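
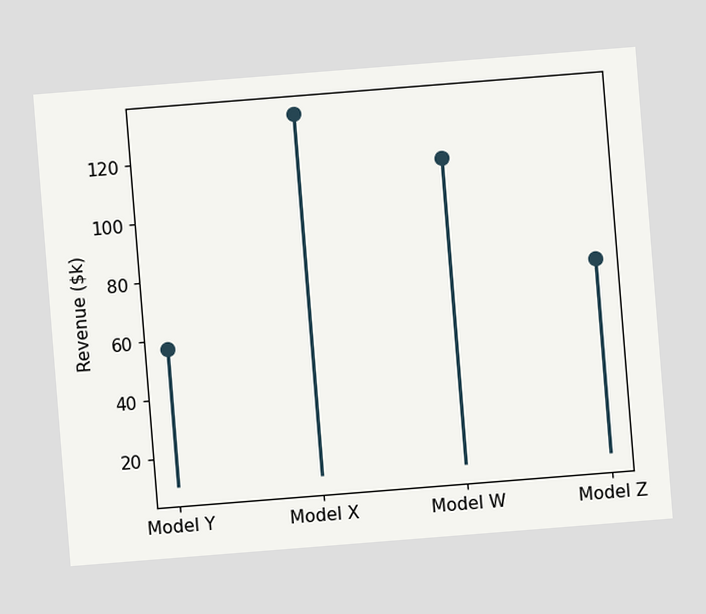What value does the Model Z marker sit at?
The chart is tilted about 5° counter-clockwise. The Model Z marker sits at $76k.

$76k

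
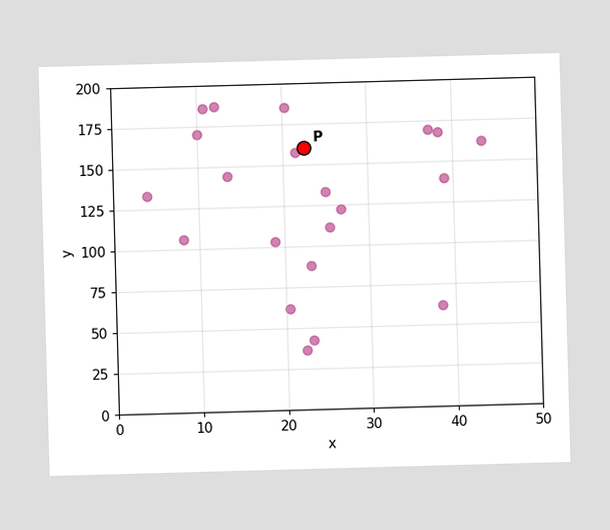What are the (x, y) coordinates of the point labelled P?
Following the gridlines from P to each axis, P sits at (22.5, 160).

(22.5, 160)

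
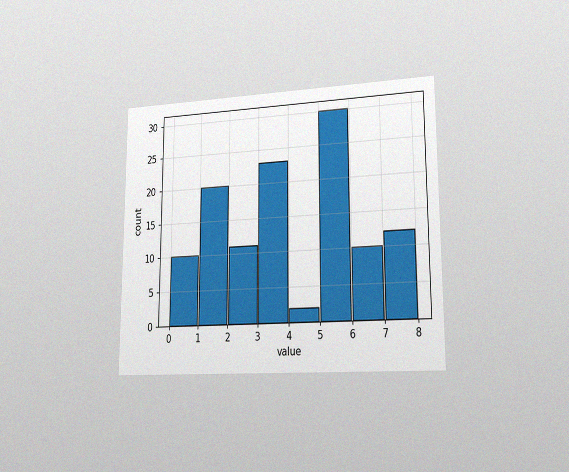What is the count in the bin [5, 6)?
The chart is viewed slightly from the right, with some photo noise. The [5, 6) bin has height 30.

30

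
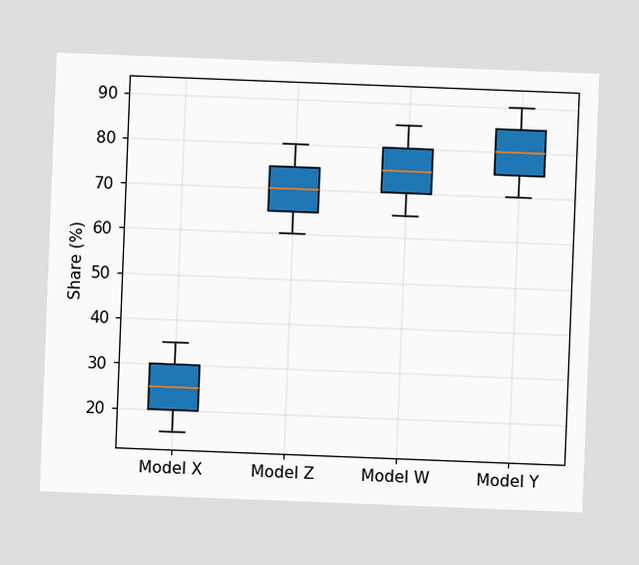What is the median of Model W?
The chart is tilted about 2° clockwise. The median line in the Model W box sits at 75%.

75%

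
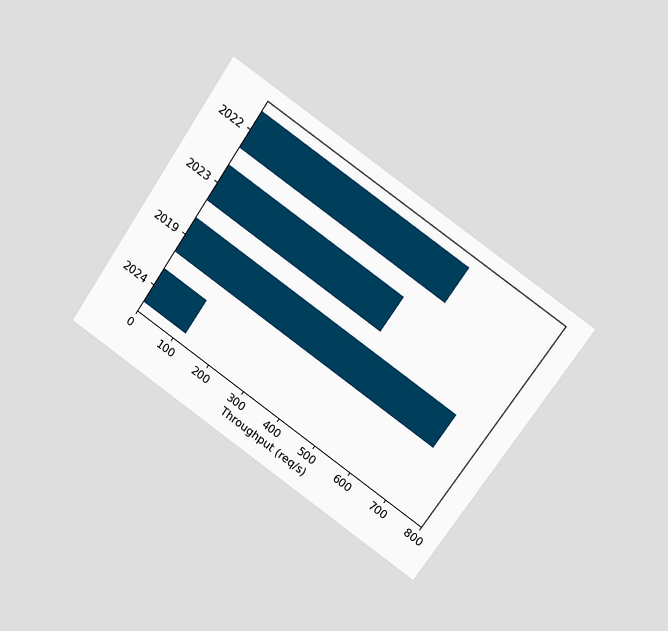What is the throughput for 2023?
480req/s

The chart is tilted about 34° clockwise and viewed at a slight angle. Reading along the chart's x-axis, the 2023 bar reaches 480req/s.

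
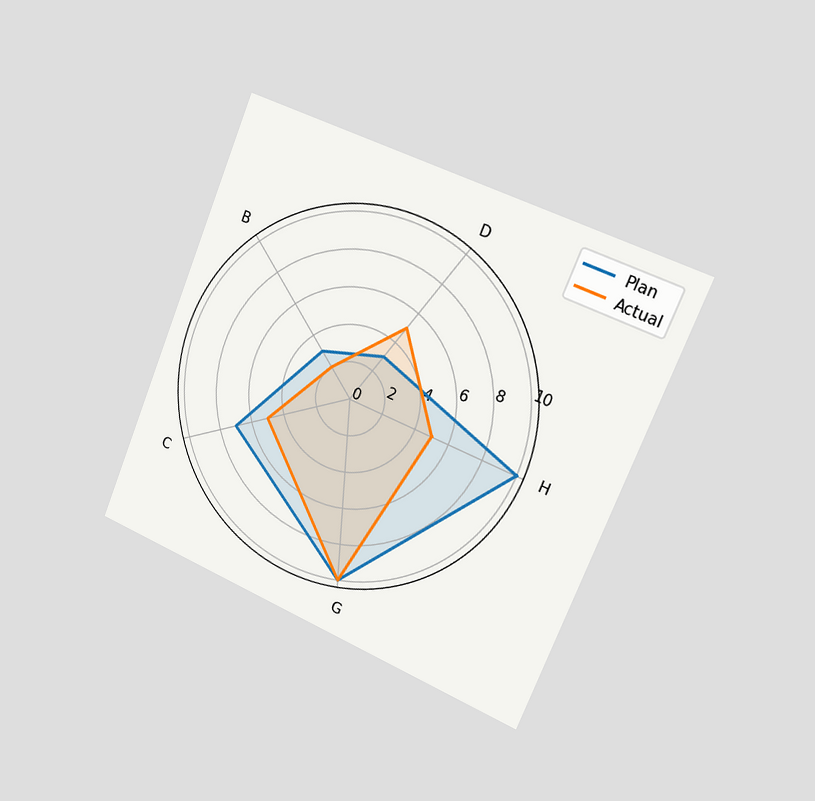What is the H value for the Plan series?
10

The chart is tilted about 22° clockwise and viewed slightly from the right. On the H axis, Plan reaches 10.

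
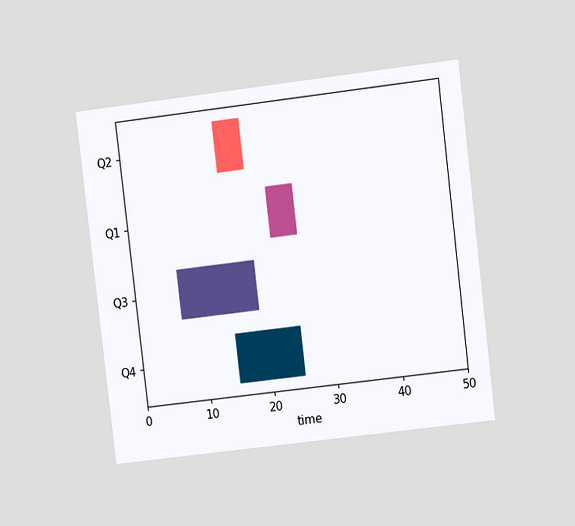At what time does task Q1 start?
The chart is tilted about 7° counter-clockwise and viewed at a slight angle. The Q1 bar begins at t=22.

22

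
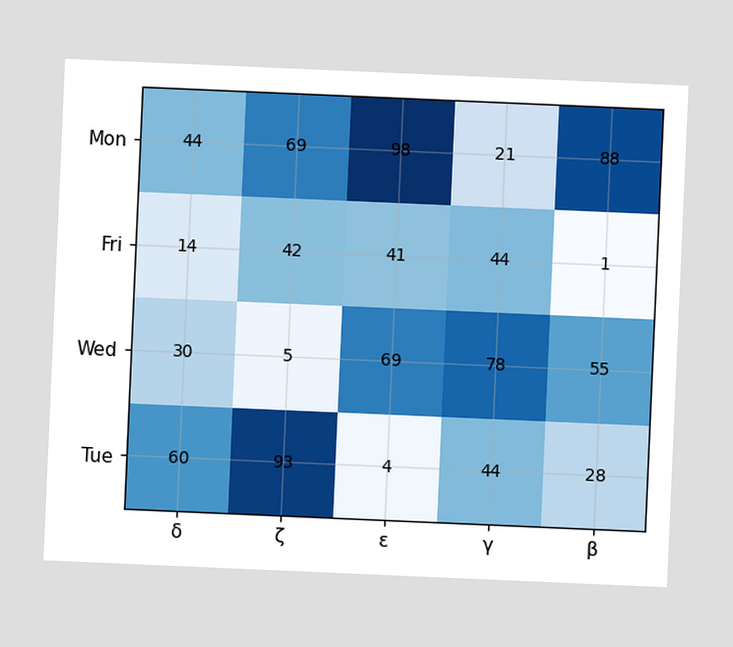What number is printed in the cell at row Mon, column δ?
44

The chart is tilted about 2° clockwise. The (Mon, δ) cell reads 44.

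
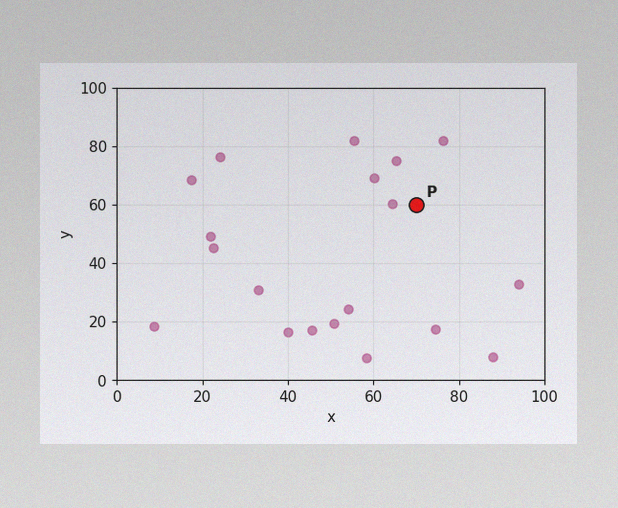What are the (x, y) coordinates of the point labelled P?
The image has some photo noise and uneven lighting. Following the gridlines from P to each axis, P sits at (70, 60).

(70, 60)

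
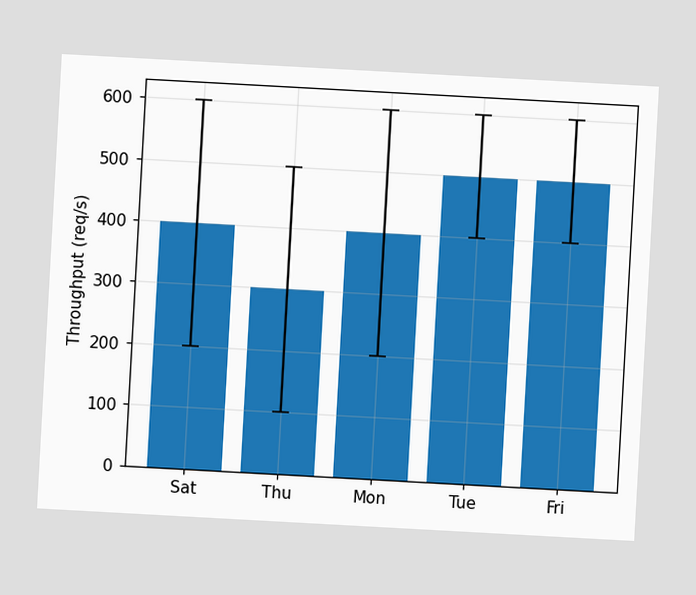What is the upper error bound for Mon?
The chart is tilted about 3° clockwise. The Mon bar's upper whisker reaches 600req/s.

600req/s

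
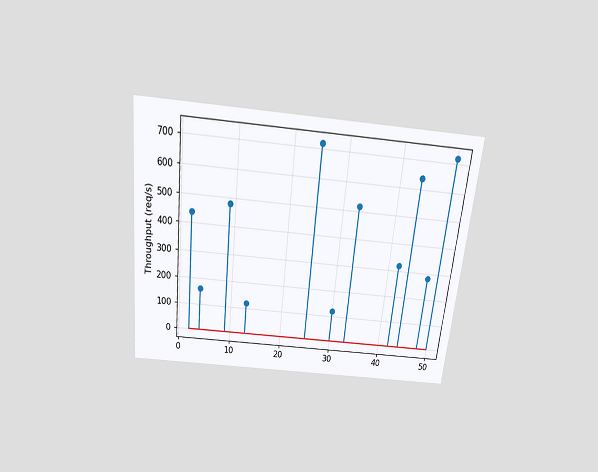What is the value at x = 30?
120req/s

The chart is tilted about 6° clockwise and viewed slightly from above. The stem at x=30 reaches 120req/s.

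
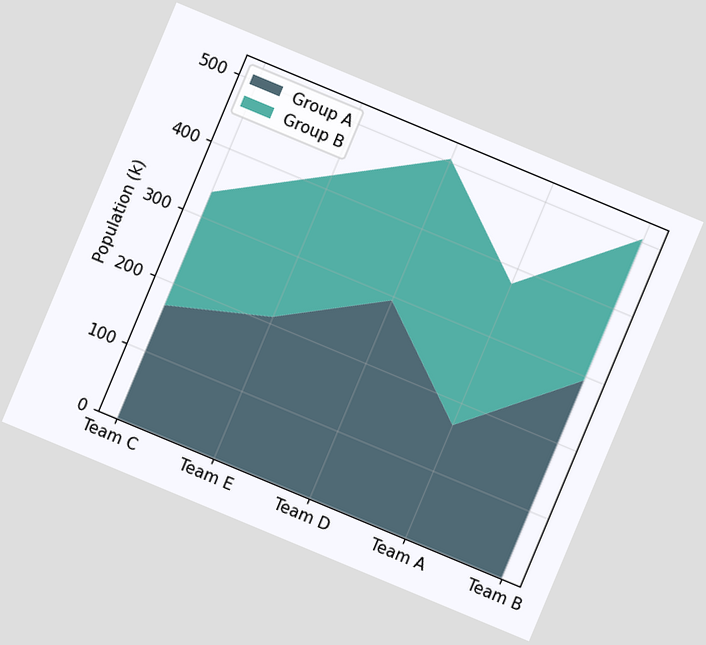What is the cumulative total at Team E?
The chart is tilted about 23° clockwise. The stacked total at Team E reaches 420k.

420k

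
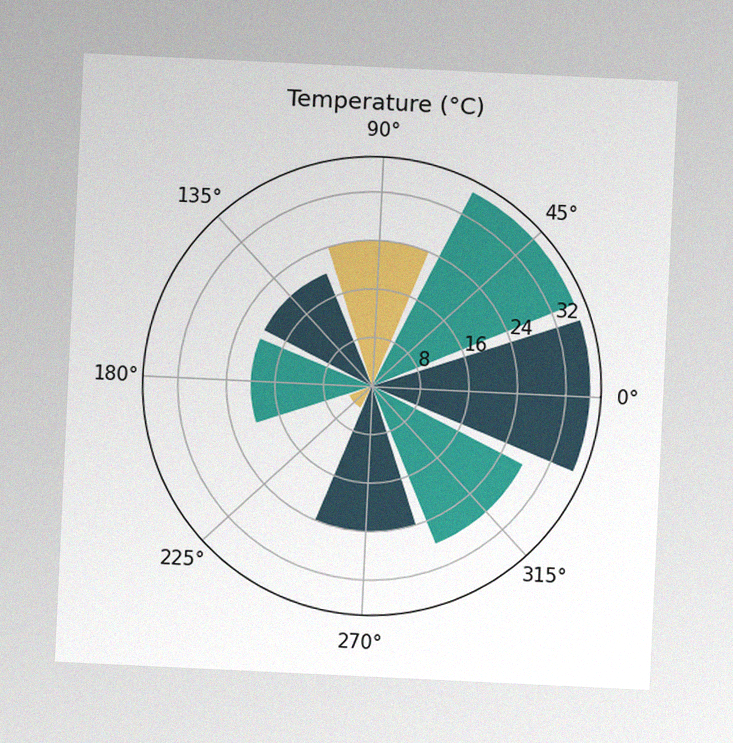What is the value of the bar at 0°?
36°C

The chart is tilted about 3° clockwise, with some photo noise. The bar at 0° reaches 36°C on the radial axis.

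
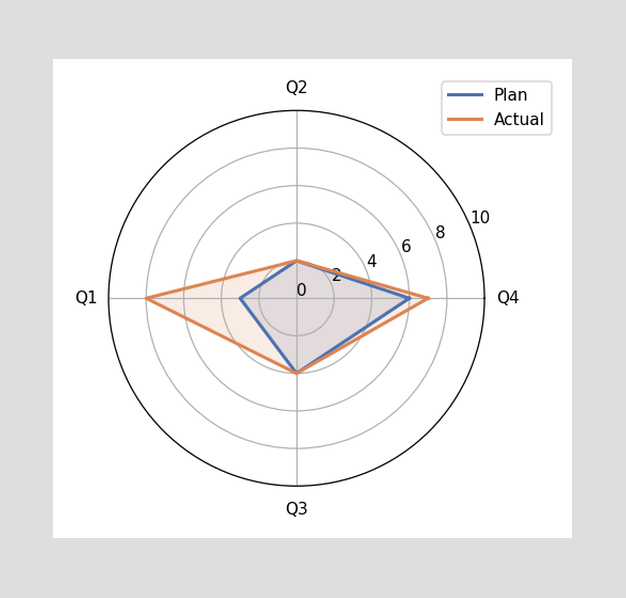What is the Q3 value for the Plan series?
On the Q3 axis, Plan reaches 4.

4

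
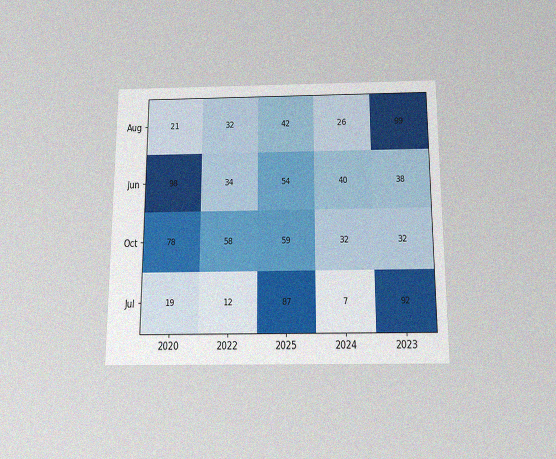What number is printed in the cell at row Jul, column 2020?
19

The chart is viewed slightly from below, with some photo noise. The (Jul, 2020) cell reads 19.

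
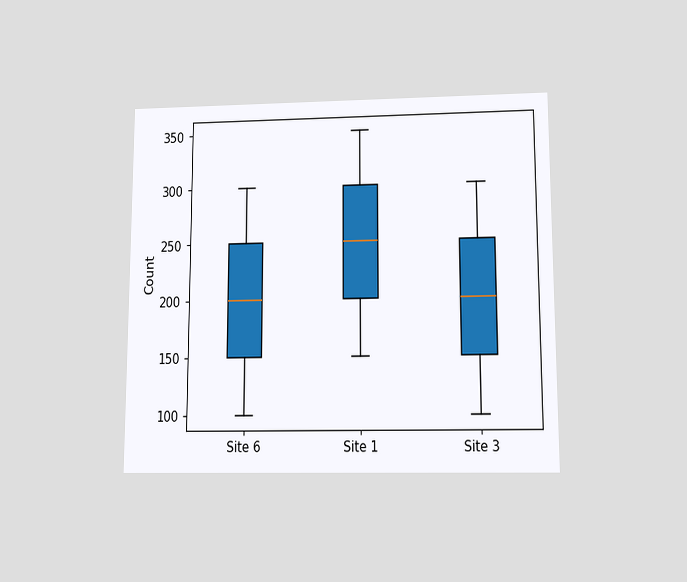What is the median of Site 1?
250

The chart is viewed slightly from below. The median line in the Site 1 box sits at 250.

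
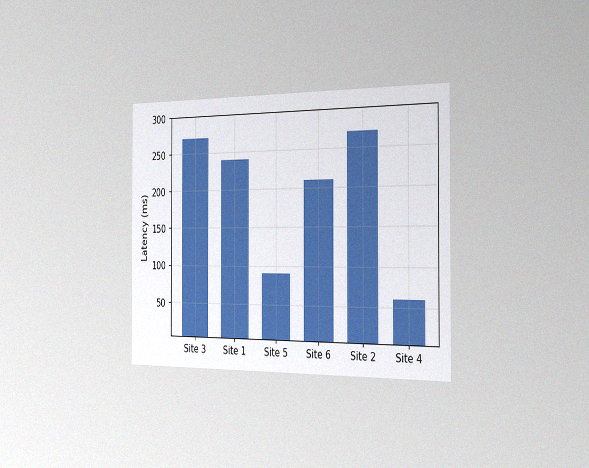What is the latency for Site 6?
210ms

The chart is viewed slightly from the right, with some photo noise. Reading along the chart's y-axis, the Site 6 bar reaches 210ms.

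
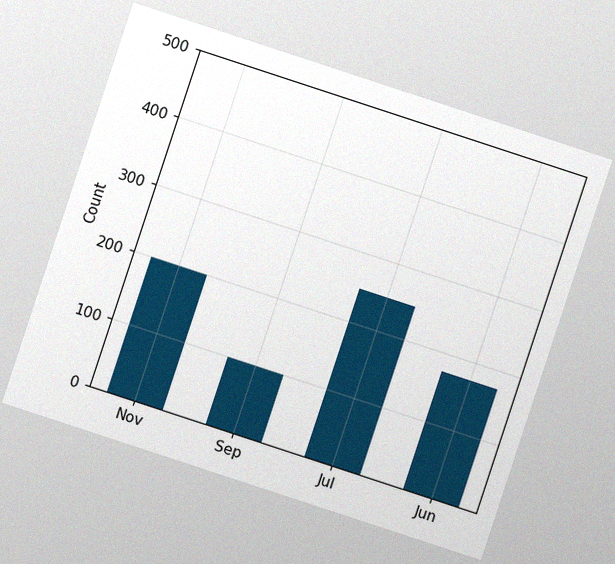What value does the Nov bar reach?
200

The chart is tilted about 18° clockwise, with some photo noise. Reading along the chart's y-axis, the Nov bar reaches 200.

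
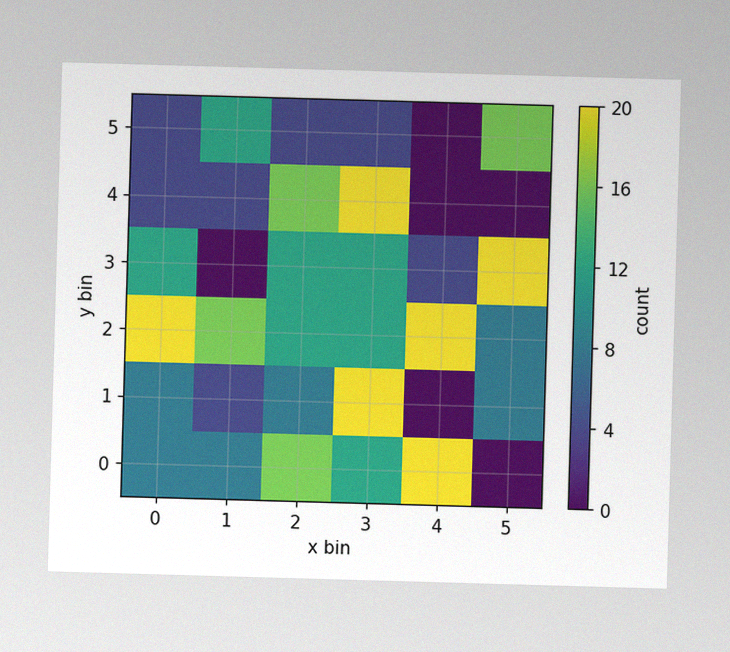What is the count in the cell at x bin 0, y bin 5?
The image has some photo noise and uneven lighting. Matching the cell (0, 5) against the colorbar gives 4.

4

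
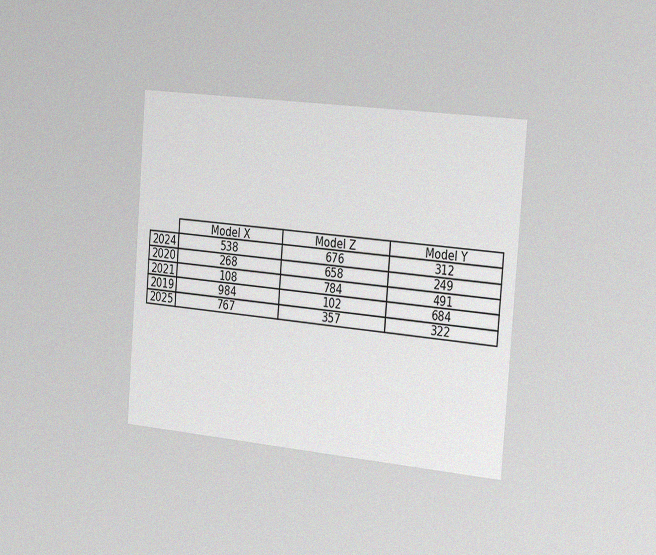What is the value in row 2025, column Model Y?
The chart is tilted about 4° clockwise and viewed slightly from the right, with some photo noise. The (2025, Model Y) cell reads 322.

322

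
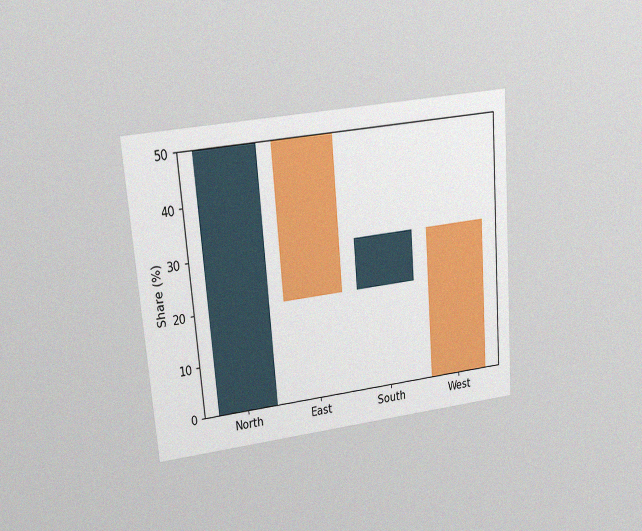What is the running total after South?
30%

The chart is tilted about 5° counter-clockwise and viewed at a slight angle, with some photo noise. After South the running total reaches 30%.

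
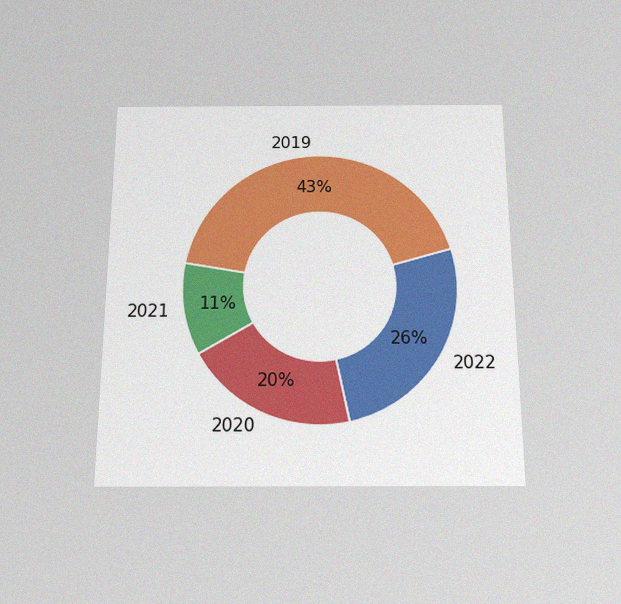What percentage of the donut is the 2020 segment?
20%

The chart is viewed slightly from below, with some photo noise. The 2020 segment takes up 20% of the ring.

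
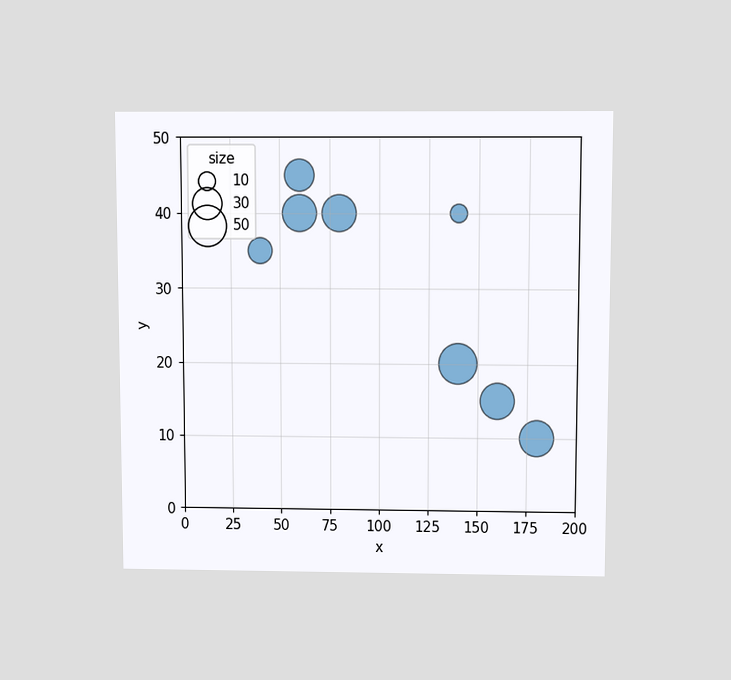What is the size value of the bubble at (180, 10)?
40

The chart is viewed slightly from above. Matching the bubble at (180, 10) against the size legend gives 40.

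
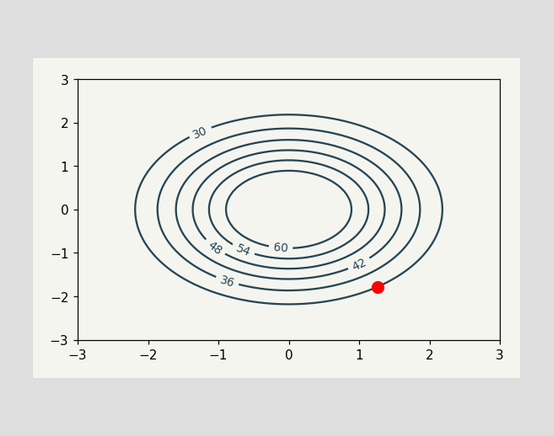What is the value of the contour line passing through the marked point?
The marked point sits on the contour labelled 30.

30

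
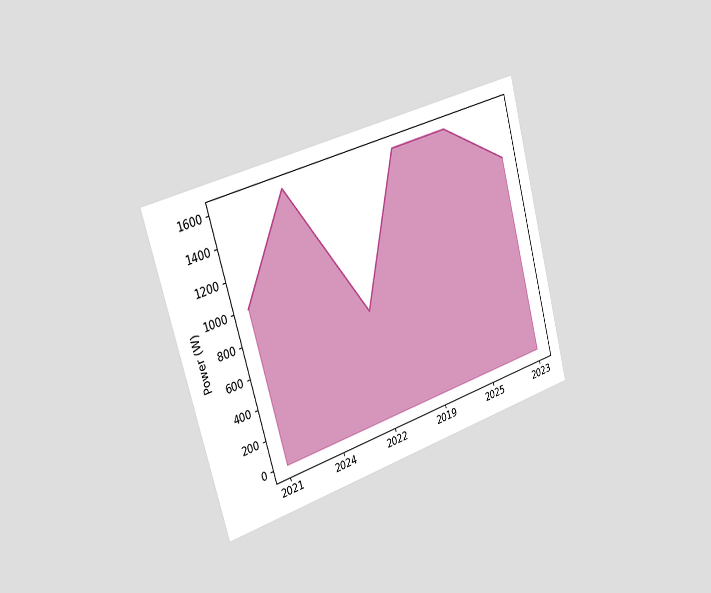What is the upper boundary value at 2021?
1000W

The chart is tilted about 16° counter-clockwise and viewed slightly from the left. At 2021 the upper boundary is at 1000W.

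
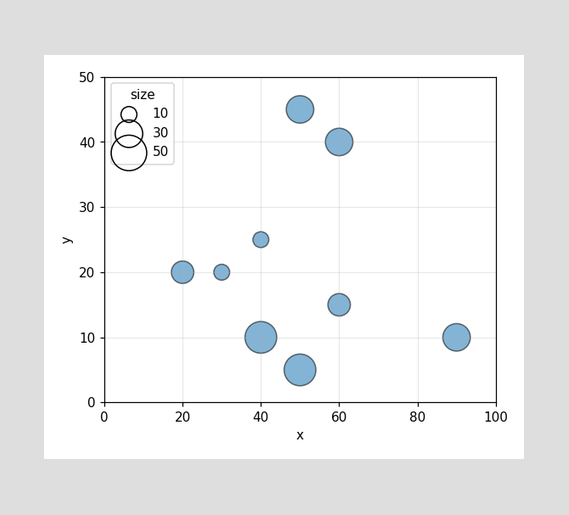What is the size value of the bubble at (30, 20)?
Matching the bubble at (30, 20) against the size legend gives 10.

10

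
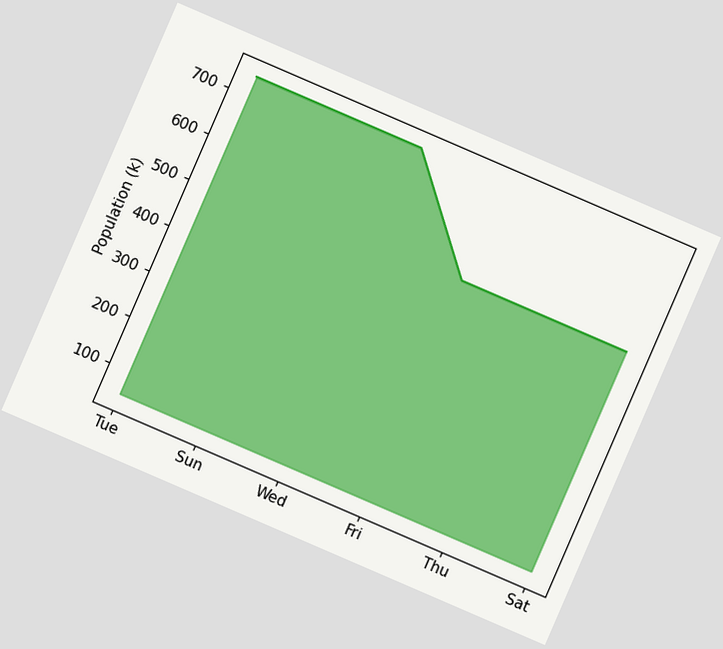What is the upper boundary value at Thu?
The chart is tilted about 23° clockwise. At Thu the upper boundary is at 530k.

530k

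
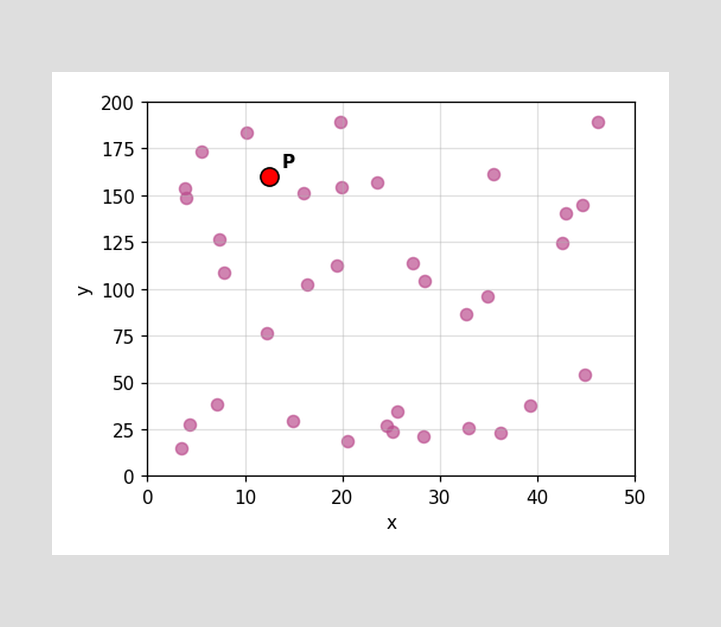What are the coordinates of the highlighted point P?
Following the gridlines from P to each axis, P sits at (12.5, 160).

(12.5, 160)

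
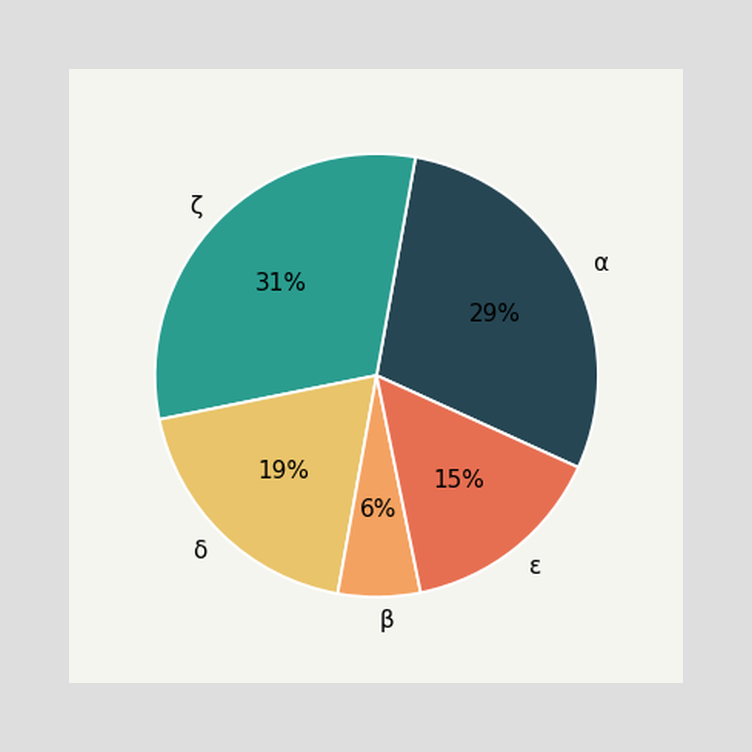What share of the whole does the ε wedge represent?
15%

The ε slice takes up 15% of the pie.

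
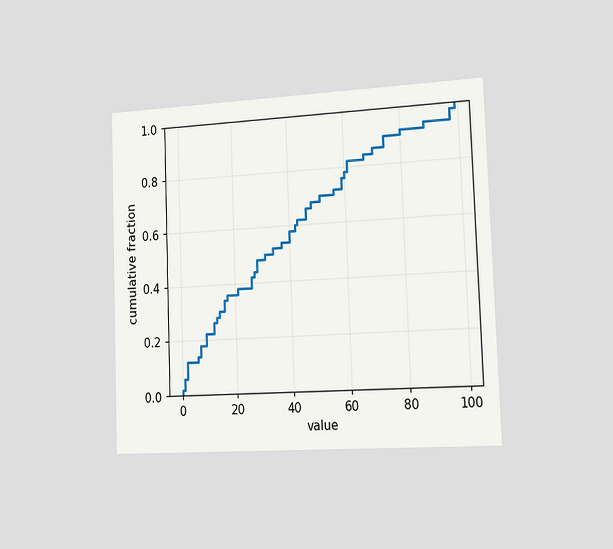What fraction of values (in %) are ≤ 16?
The chart is tilted about 2° counter-clockwise and viewed slightly from the right. At x=16 the ECDF step is at 34%.

34%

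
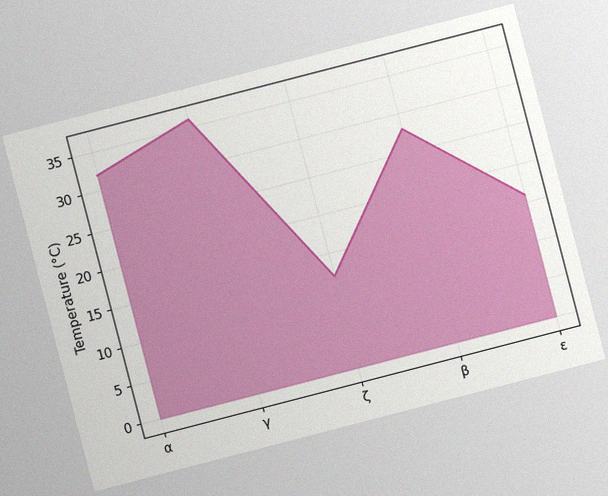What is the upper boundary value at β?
The chart is tilted about 15° counter-clockwise, with some photo noise. At β the upper boundary is at 28°C.

28°C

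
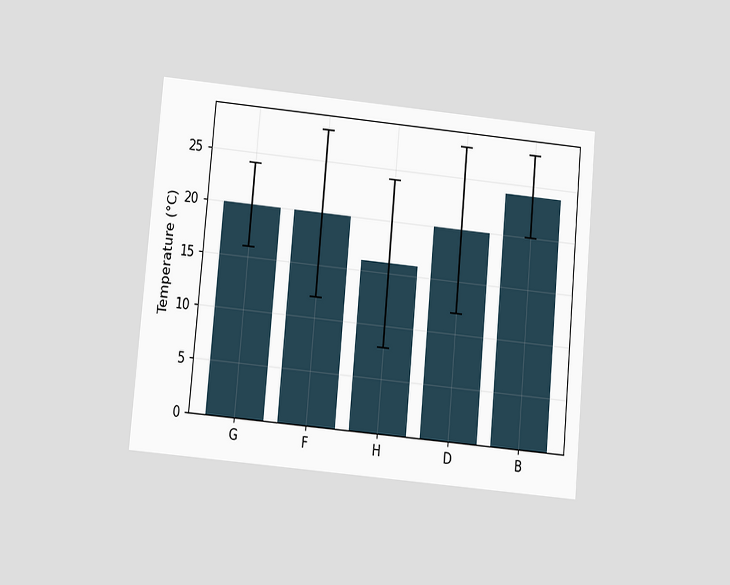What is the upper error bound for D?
28°C

The chart is tilted about 5° clockwise and viewed at a slight angle. The D bar's upper whisker reaches 28°C.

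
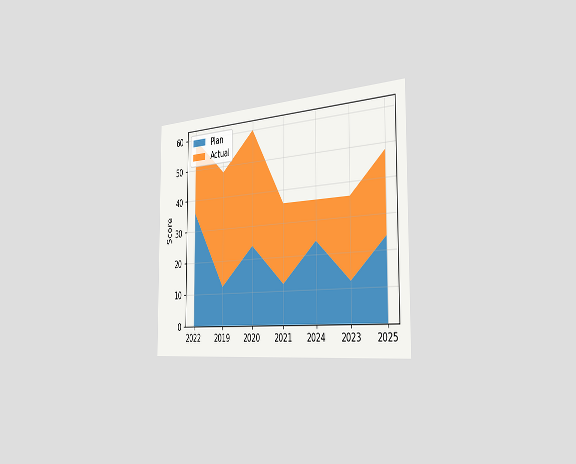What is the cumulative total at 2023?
The chart is viewed slightly from the right. The stacked total at 2023 reaches 36.

36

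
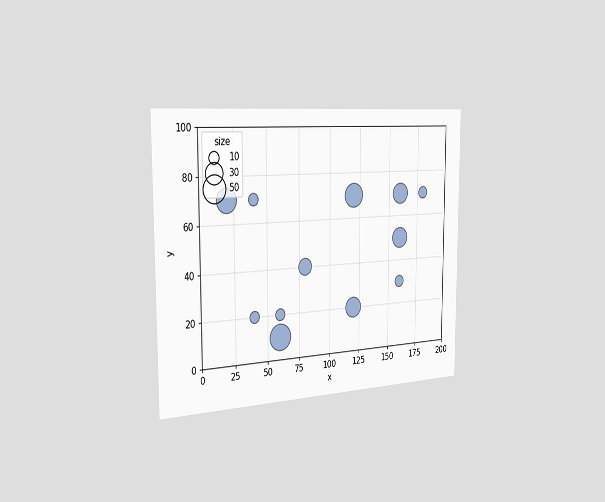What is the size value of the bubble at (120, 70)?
40

The chart is viewed slightly from the left. Matching the bubble at (120, 70) against the size legend gives 40.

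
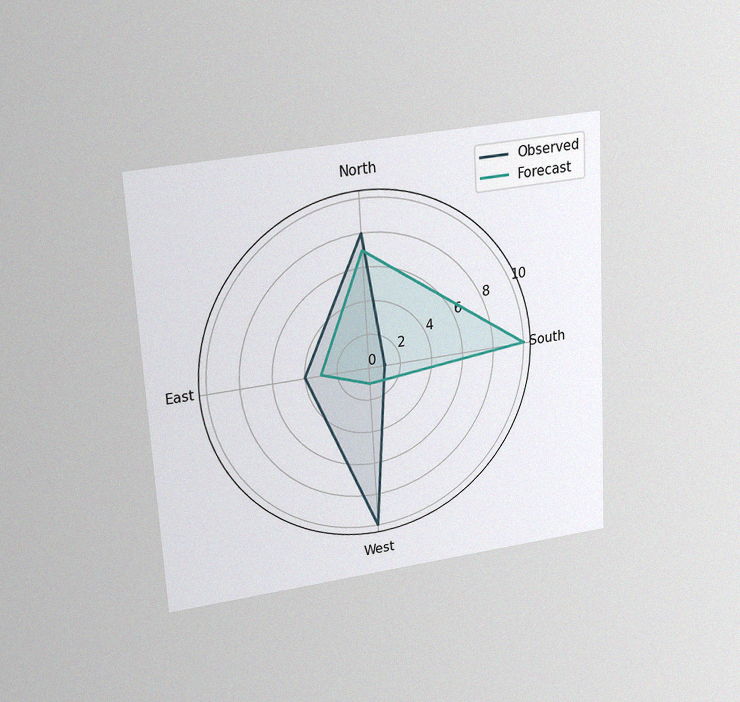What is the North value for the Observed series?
8

The chart is tilted about 3° counter-clockwise and viewed slightly from above, with some photo noise. On the North axis, Observed reaches 8.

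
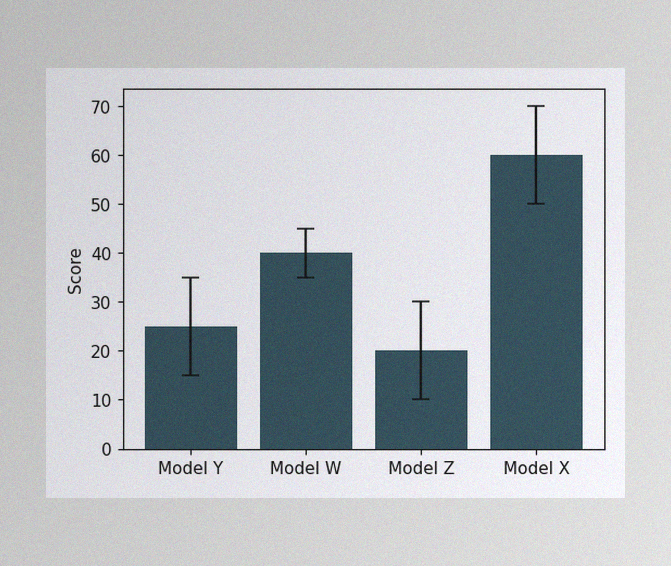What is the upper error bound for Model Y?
The image has some photo noise and uneven lighting. The Model Y bar's upper whisker reaches 35.

35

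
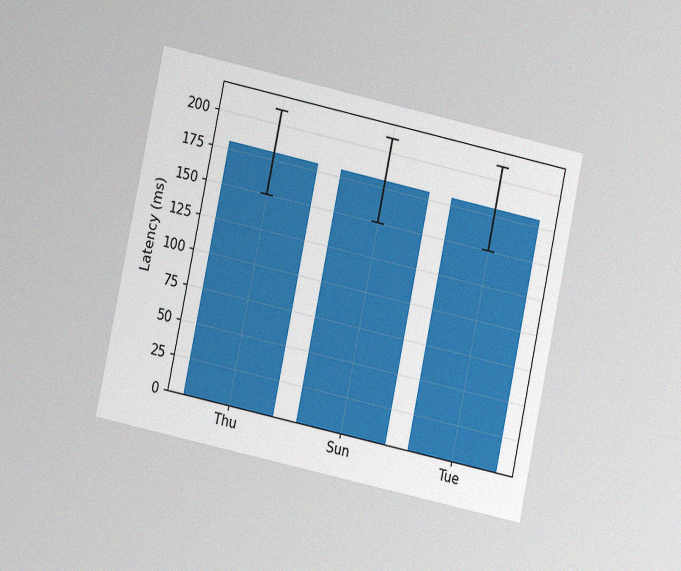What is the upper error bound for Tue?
The chart is tilted about 12° clockwise and viewed at a slight angle, with some photo noise. The Tue bar's upper whisker reaches 210ms.

210ms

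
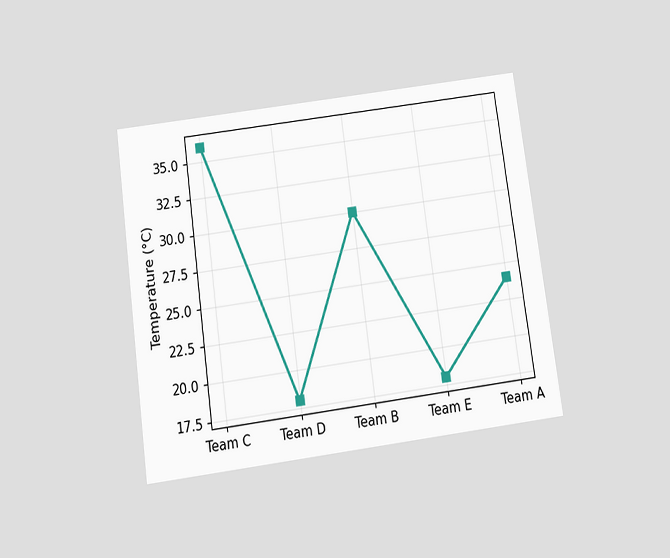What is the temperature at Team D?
The chart is tilted about 8° counter-clockwise and viewed slightly from below. At Team D, the line is at 18°C.

18°C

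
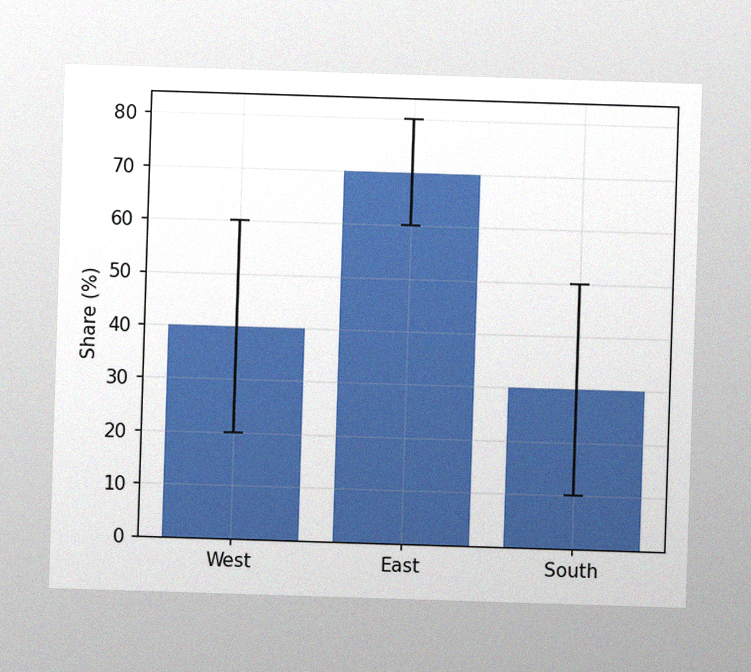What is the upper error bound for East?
The image has some photo noise and uneven lighting. The East bar's upper whisker reaches 80%.

80%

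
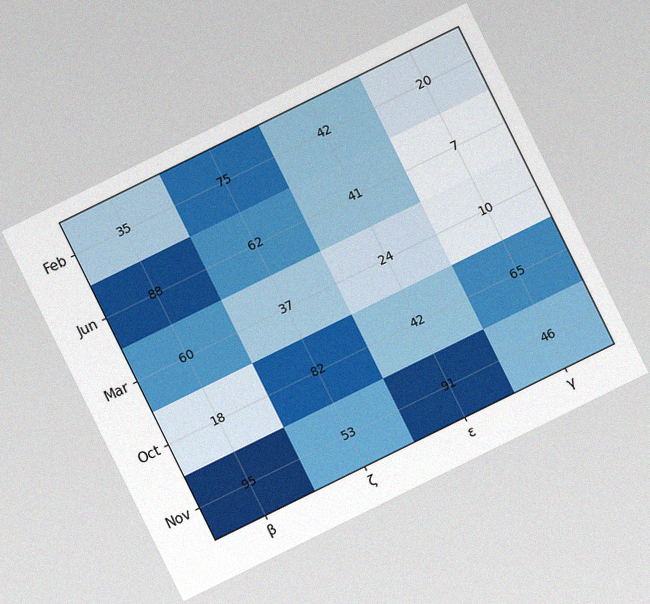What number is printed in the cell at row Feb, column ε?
42

The chart is tilted about 26° counter-clockwise, with some photo noise. The (Feb, ε) cell reads 42.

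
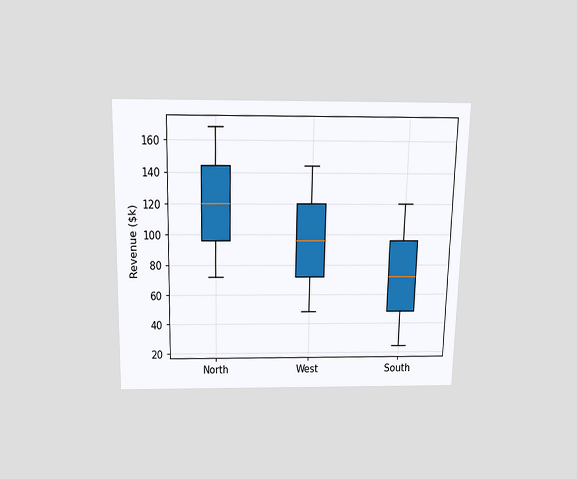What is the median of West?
The chart is viewed slightly from above. The median line in the West box sits at $96k.

$96k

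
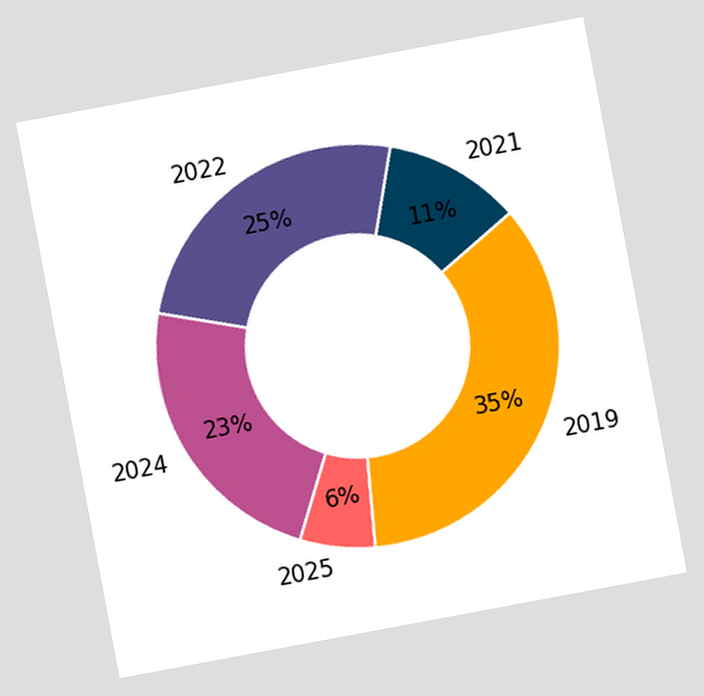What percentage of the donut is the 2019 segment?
35%

The chart is tilted about 11° counter-clockwise. The 2019 segment takes up 35% of the ring.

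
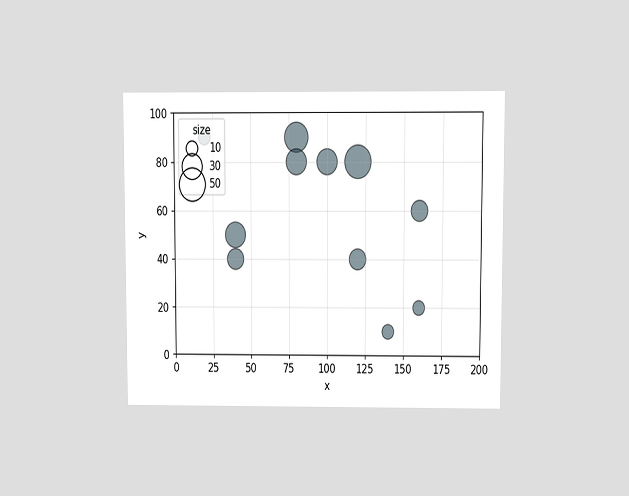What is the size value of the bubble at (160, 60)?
20

The chart is viewed at a slight angle. Matching the bubble at (160, 60) against the size legend gives 20.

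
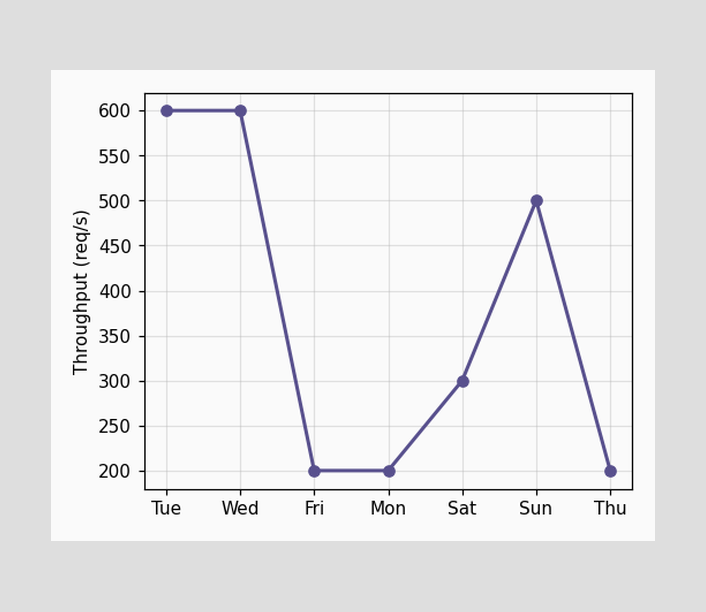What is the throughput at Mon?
200req/s

At Mon, the line is at 200req/s.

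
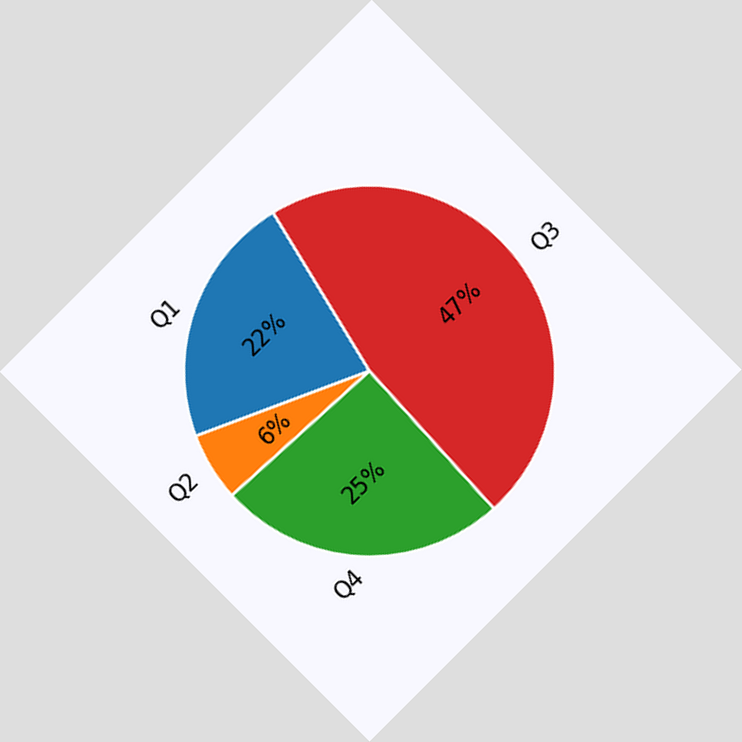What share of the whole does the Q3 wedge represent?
The chart is tilted about 45° counter-clockwise. The Q3 slice takes up 47% of the pie.

47%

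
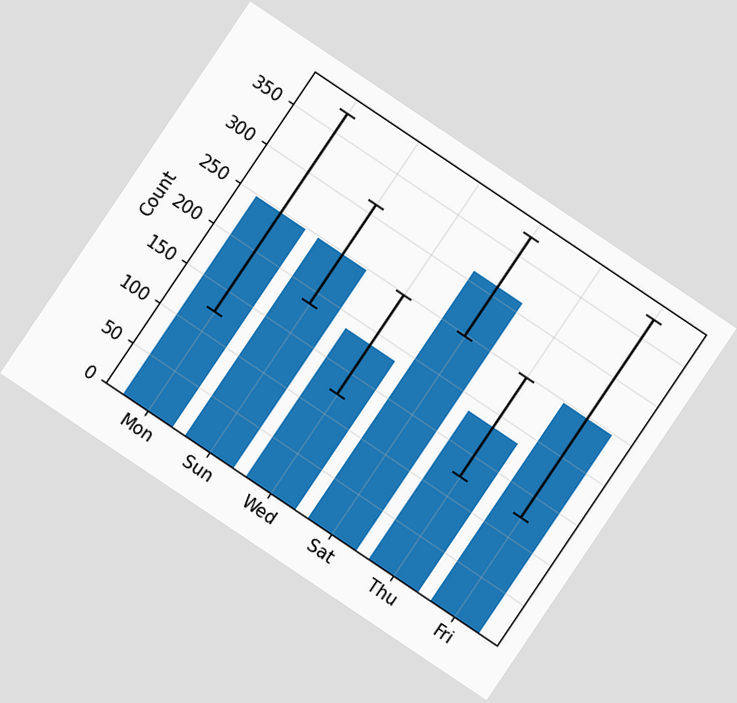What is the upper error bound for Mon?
The chart is tilted about 34° clockwise. The Mon bar's upper whisker reaches 372.

372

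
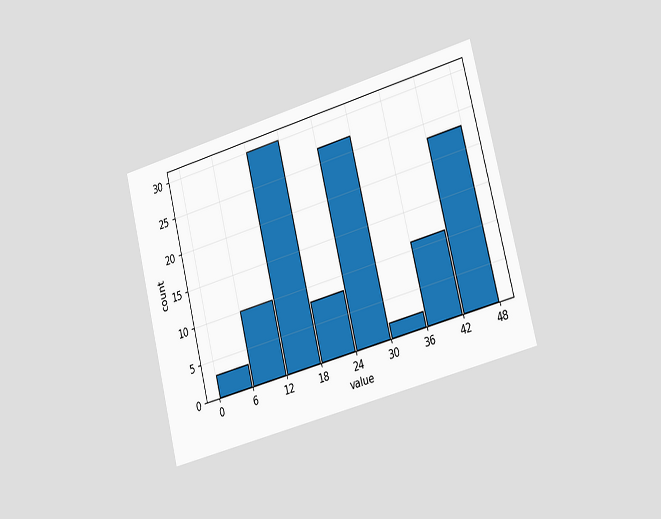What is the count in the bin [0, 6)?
3

The chart is tilted about 14° counter-clockwise and viewed slightly from the right. The [0, 6) bin has height 3.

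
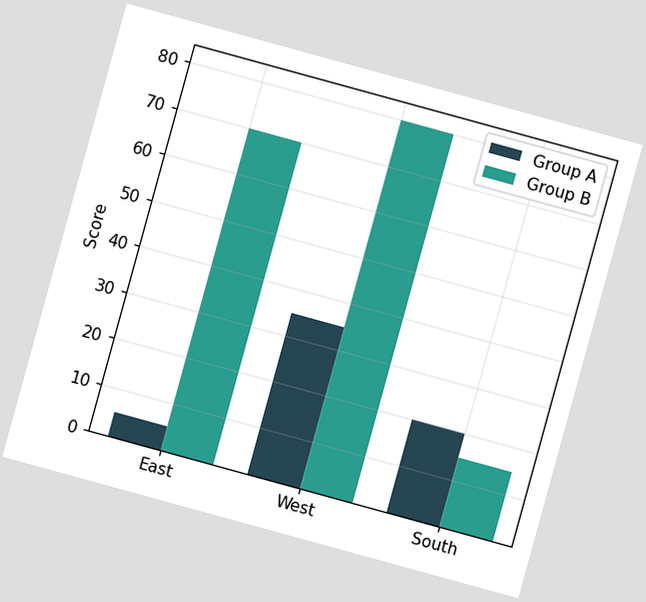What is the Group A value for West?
The chart is tilted about 15° clockwise. The Group A bar at West reaches 35 on the y-axis.

35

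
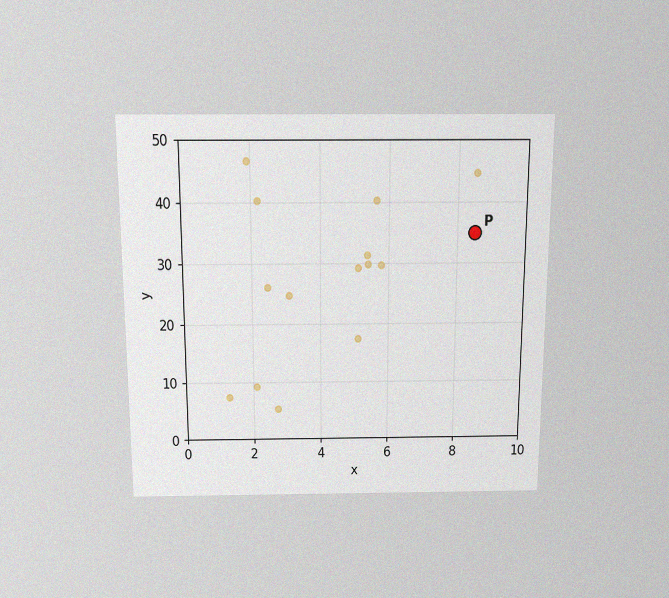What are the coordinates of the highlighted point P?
(8.5, 35)

The chart is viewed slightly from above, with some photo noise. Following the gridlines from P to each axis, P sits at (8.5, 35).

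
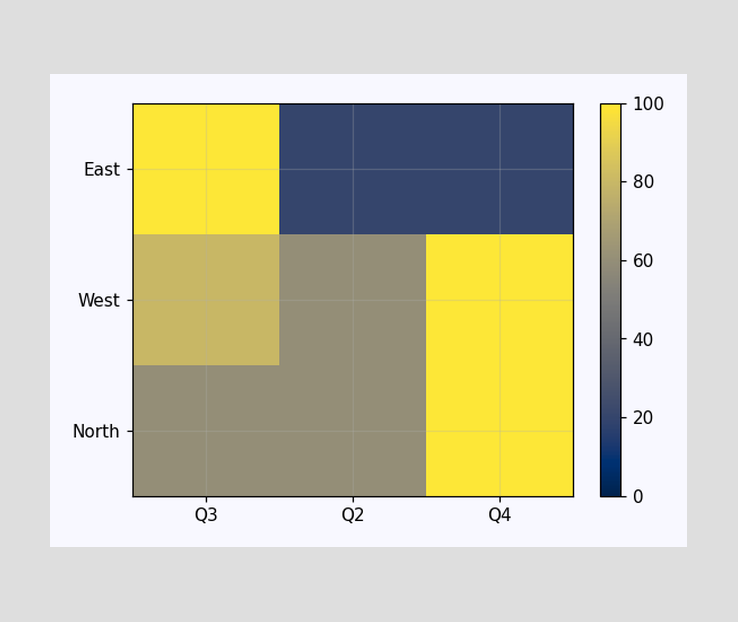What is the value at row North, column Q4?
Matching cell (North, Q4) against the colorbar gives 100.

100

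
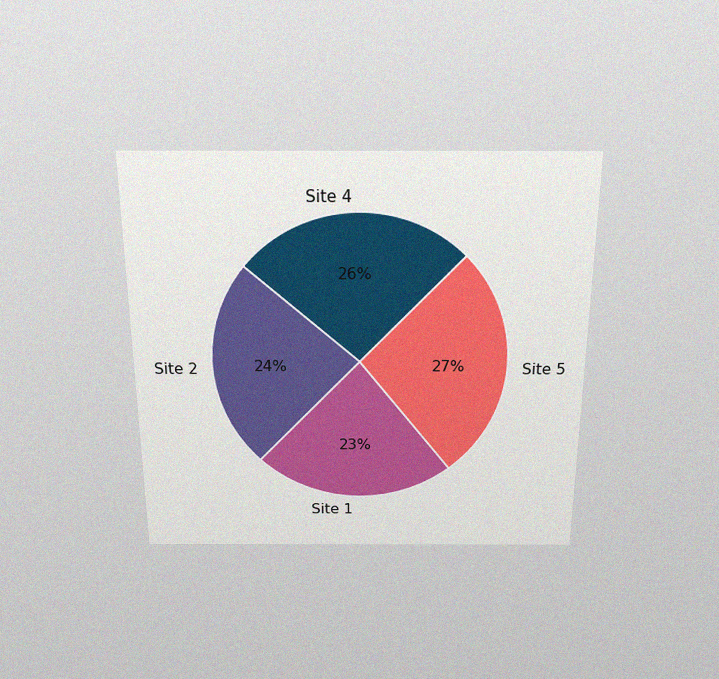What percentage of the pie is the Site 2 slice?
The chart is viewed slightly from above, with some photo noise. The Site 2 slice takes up 24% of the pie.

24%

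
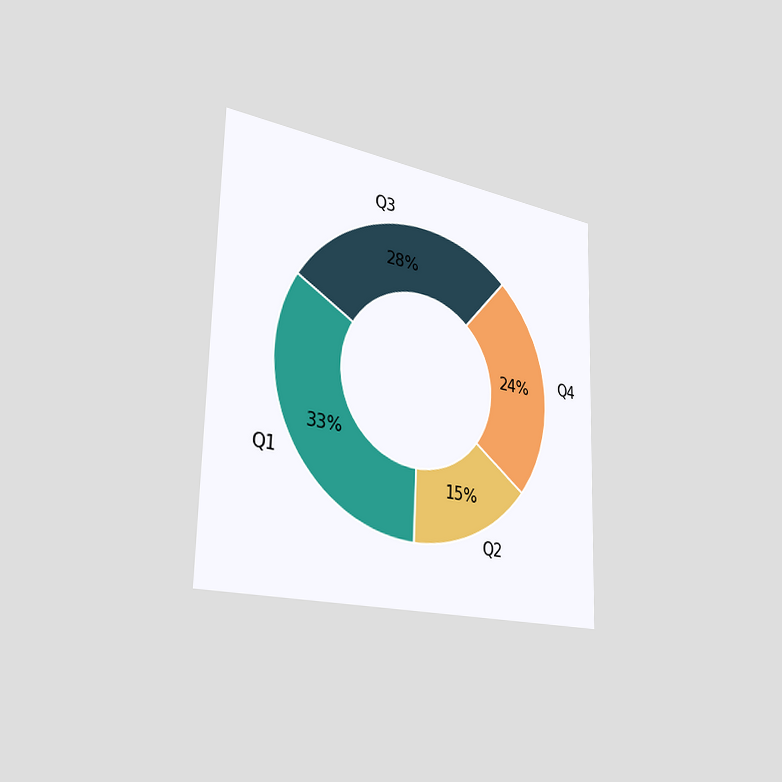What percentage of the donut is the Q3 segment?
The chart is viewed slightly from the left. The Q3 segment takes up 28% of the ring.

28%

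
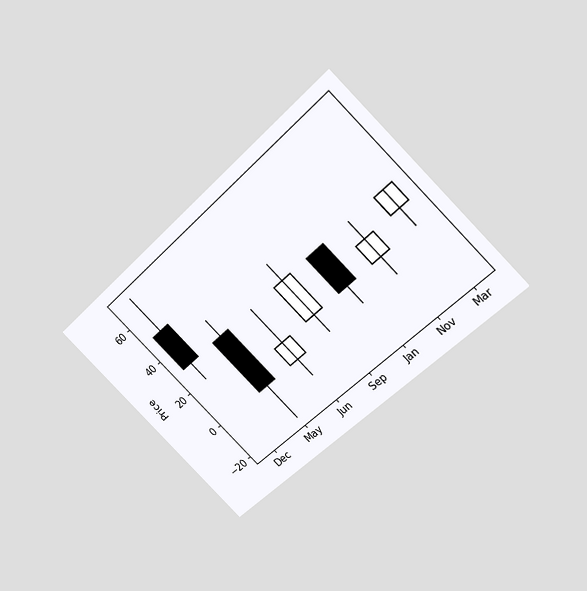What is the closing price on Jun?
The chart is tilted about 45° counter-clockwise and viewed slightly from above. The Jun candle closes at 10.

10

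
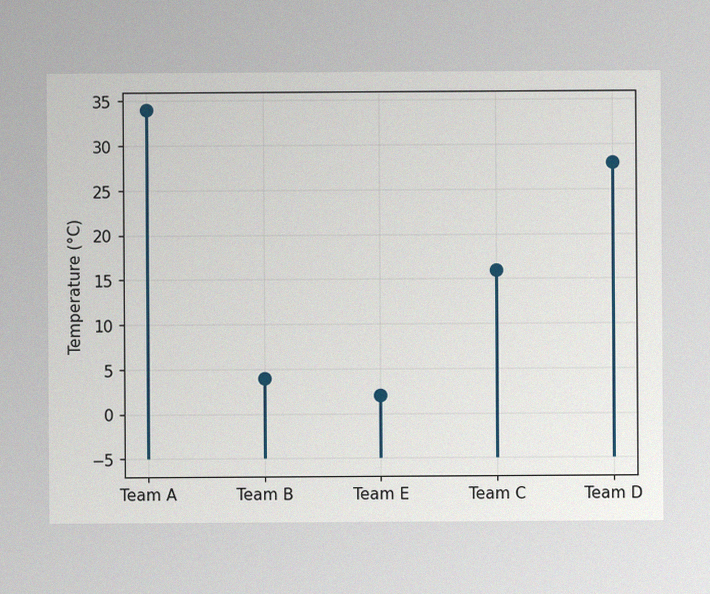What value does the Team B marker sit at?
4°C

The image has some photo noise and uneven lighting. The Team B marker sits at 4°C.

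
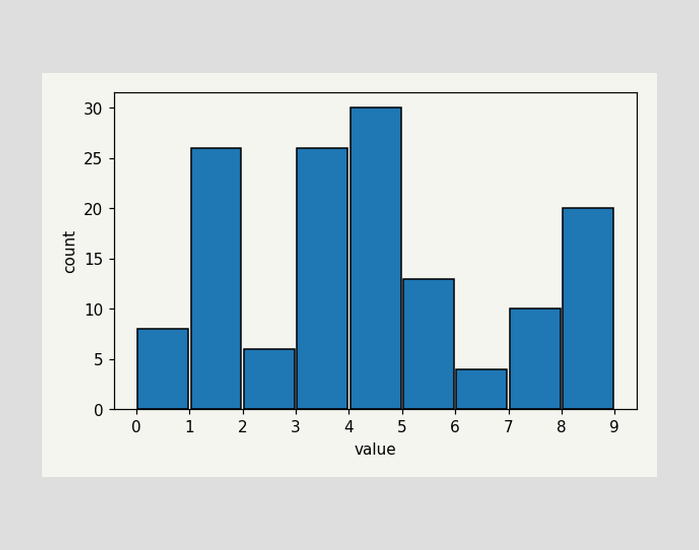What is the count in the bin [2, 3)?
The [2, 3) bin has height 6.

6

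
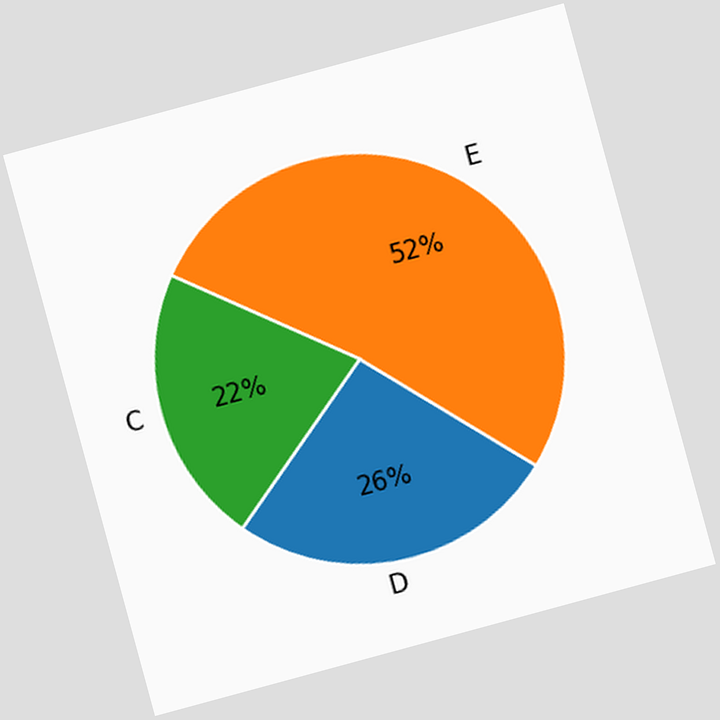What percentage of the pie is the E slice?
The chart is tilted about 15° counter-clockwise. The E slice takes up 52% of the pie.

52%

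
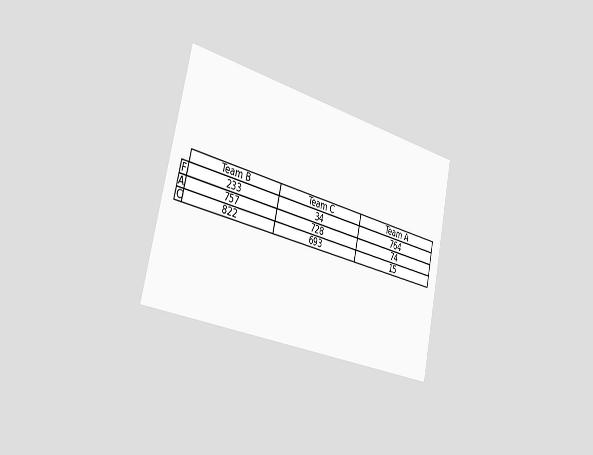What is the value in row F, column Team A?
The chart is tilted about 12° clockwise and viewed slightly from the left. The (F, Team A) cell reads 764.

764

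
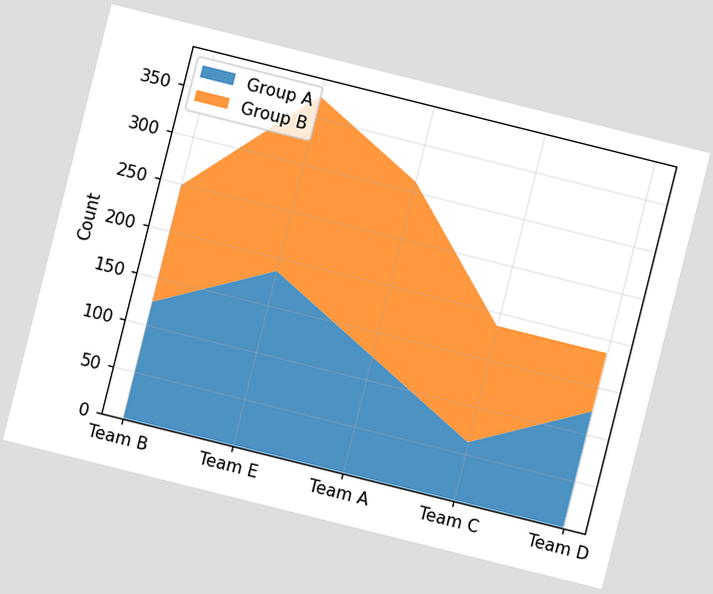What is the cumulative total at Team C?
186

The chart is tilted about 14° clockwise. The stacked total at Team C reaches 186.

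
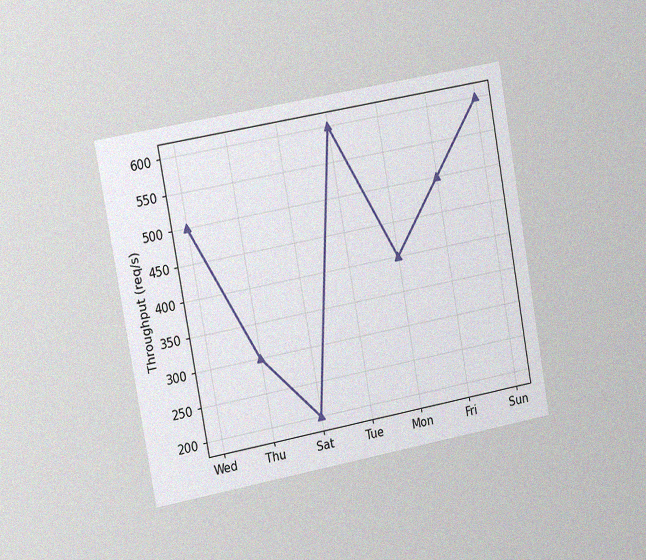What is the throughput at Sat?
The chart is tilted about 10° counter-clockwise and viewed slightly from the left, with some photo noise. At Sat, the line is at 200req/s.

200req/s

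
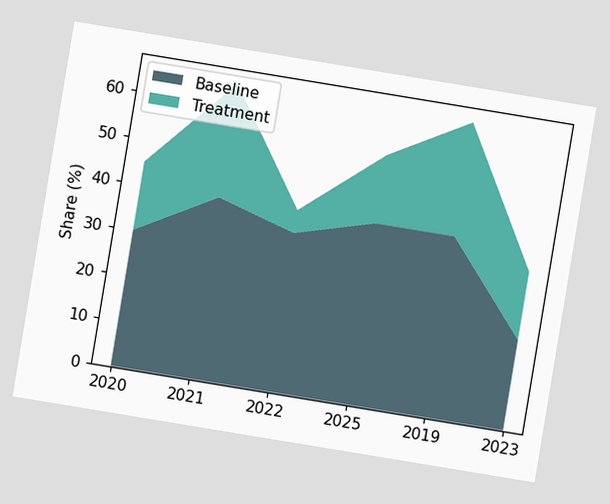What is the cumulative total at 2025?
The chart is tilted about 9° clockwise. The stacked total at 2025 reaches 55%.

55%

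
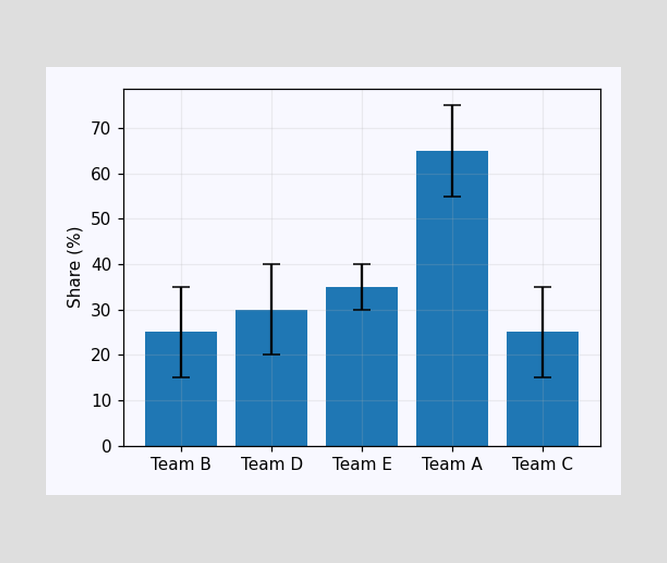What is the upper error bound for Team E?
The Team E bar's upper whisker reaches 40%.

40%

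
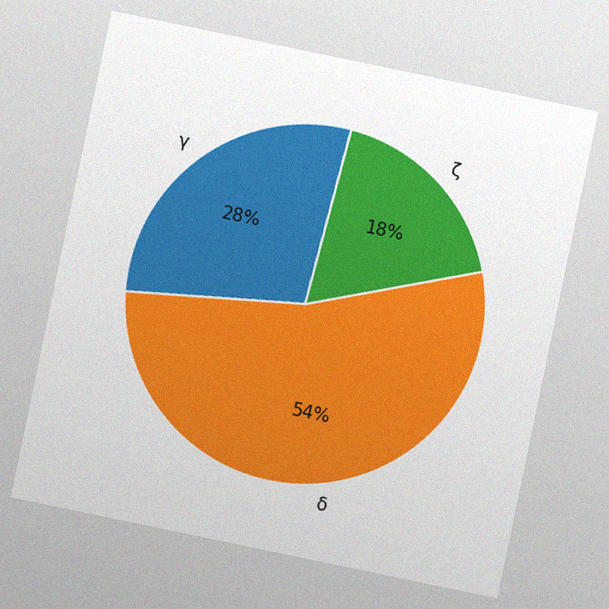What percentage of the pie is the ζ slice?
18%

The chart is tilted about 12° clockwise, with some photo noise. The ζ slice takes up 18% of the pie.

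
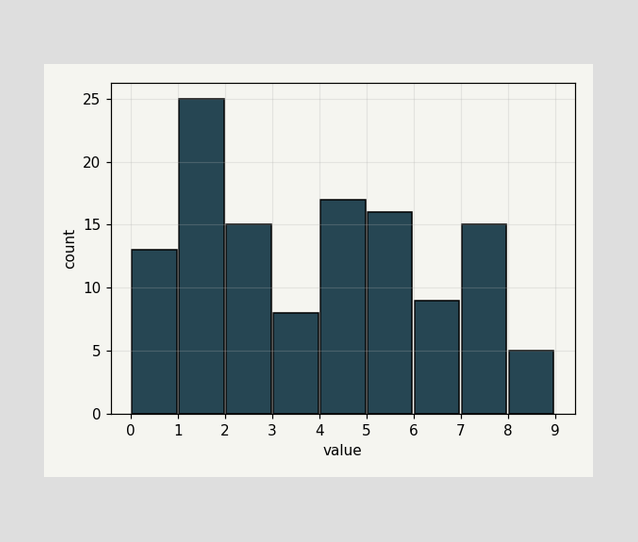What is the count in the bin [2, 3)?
15

The [2, 3) bin has height 15.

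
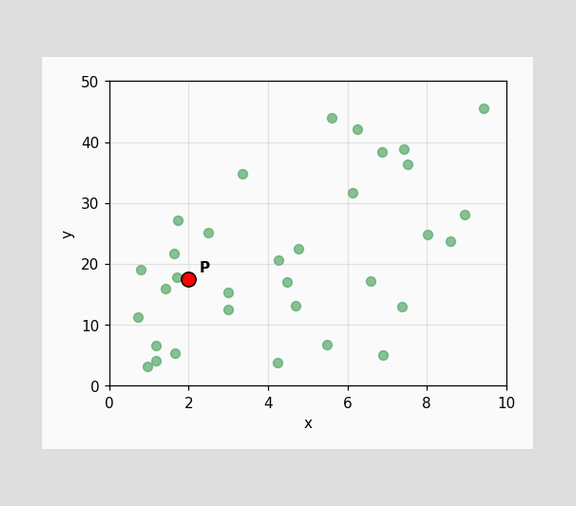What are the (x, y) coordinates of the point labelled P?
Following the gridlines from P to each axis, P sits at (2, 17.5).

(2, 17.5)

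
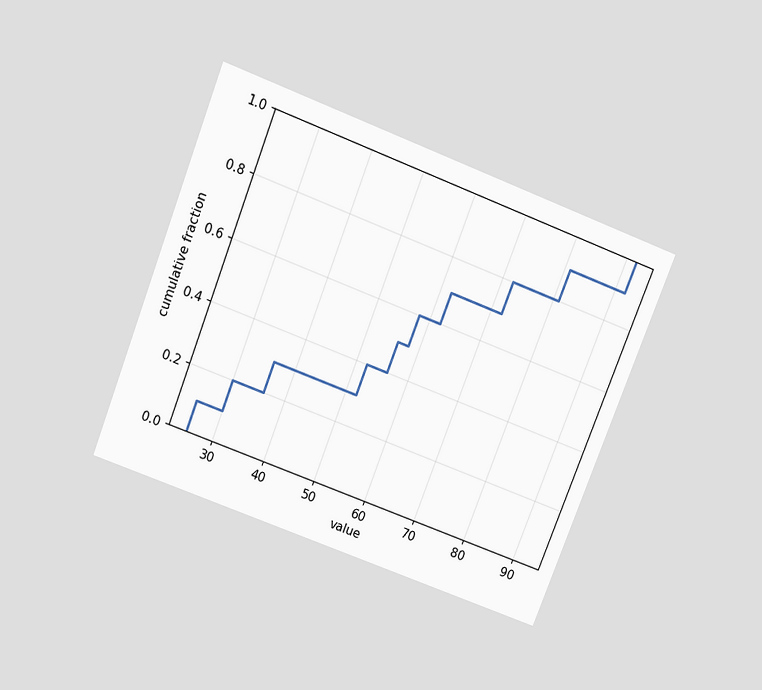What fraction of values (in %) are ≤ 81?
90%

The chart is tilted about 21° clockwise and viewed slightly from above. At x=81 the ECDF step is at 90%.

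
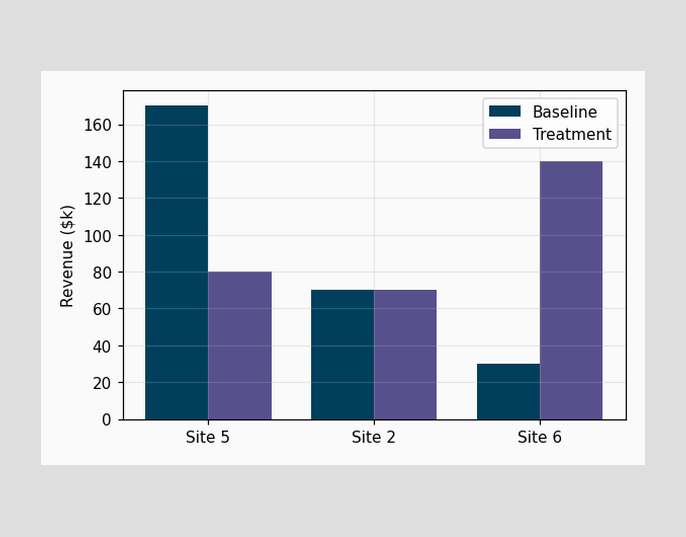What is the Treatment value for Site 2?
$70k

The Treatment bar at Site 2 reaches $70k on the y-axis.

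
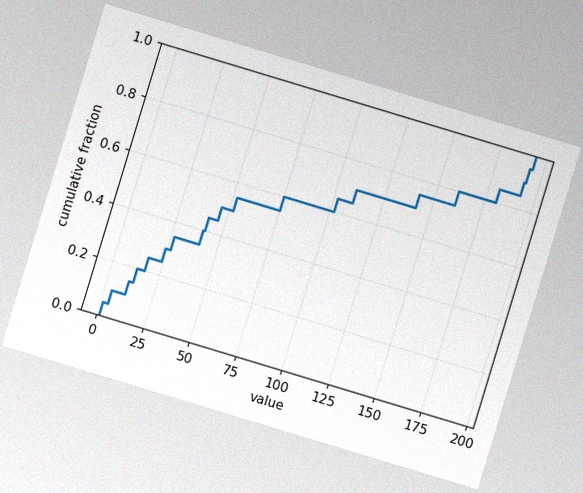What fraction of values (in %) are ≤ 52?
The chart is tilted about 17° clockwise, with some photo noise. At x=52 the ECDF step is at 55%.

55%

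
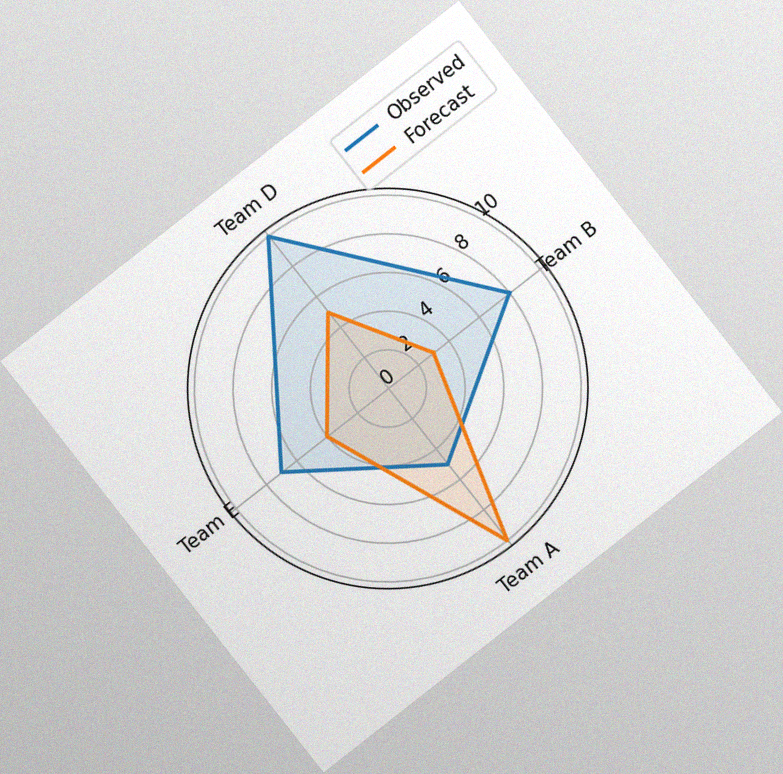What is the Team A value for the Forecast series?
The chart is tilted about 38° counter-clockwise, with some photo noise. On the Team A axis, Forecast reaches 10.

10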